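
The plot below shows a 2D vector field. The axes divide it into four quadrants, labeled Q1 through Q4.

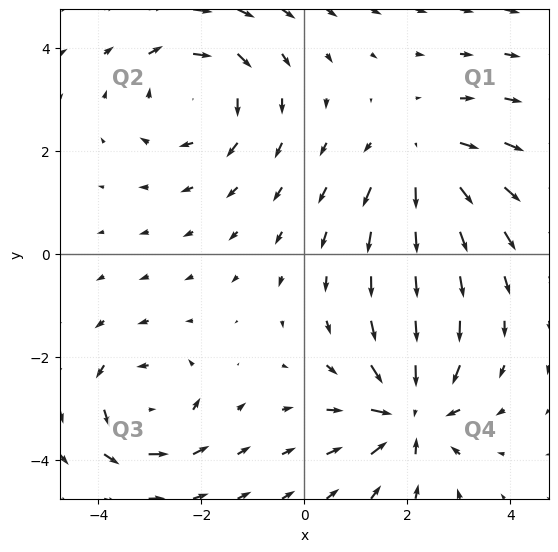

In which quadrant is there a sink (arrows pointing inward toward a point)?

Q4

The sink sits at approximately (2.1, -3.1), which lies in quadrant Q4. The divergence there is about -4, negative as expected for a sink.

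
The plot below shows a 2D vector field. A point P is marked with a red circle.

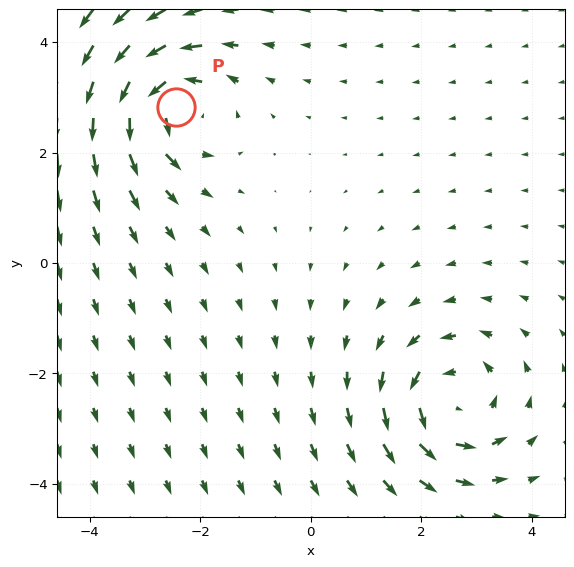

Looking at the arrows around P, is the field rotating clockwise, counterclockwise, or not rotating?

Near P at (-2.4, 2.8) the arrows circulate counterclockwise. The curl (z-component) there is about +5; positive curl means counterclockwise rotation.

counterclockwise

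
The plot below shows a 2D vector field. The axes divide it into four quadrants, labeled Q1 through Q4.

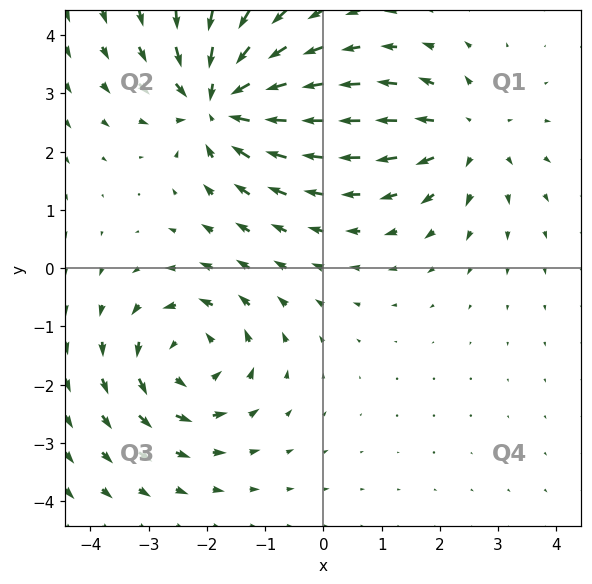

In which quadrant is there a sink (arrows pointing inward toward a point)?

Q2

The sink sits at approximately (-1.8, 2.9), which lies in quadrant Q2. The divergence there is about -6, negative as expected for a sink.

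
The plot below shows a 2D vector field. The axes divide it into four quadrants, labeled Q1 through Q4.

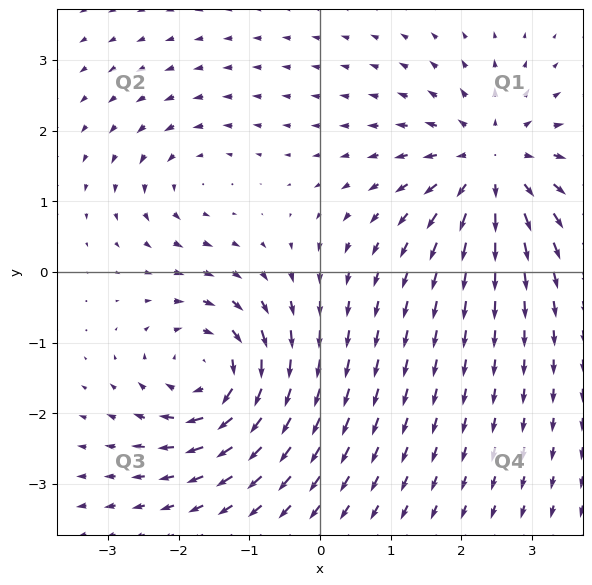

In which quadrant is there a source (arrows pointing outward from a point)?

Q1

The source sits at approximately (2.4, 1.5), which lies in quadrant Q1. The divergence there is about +6, positive as expected for a source.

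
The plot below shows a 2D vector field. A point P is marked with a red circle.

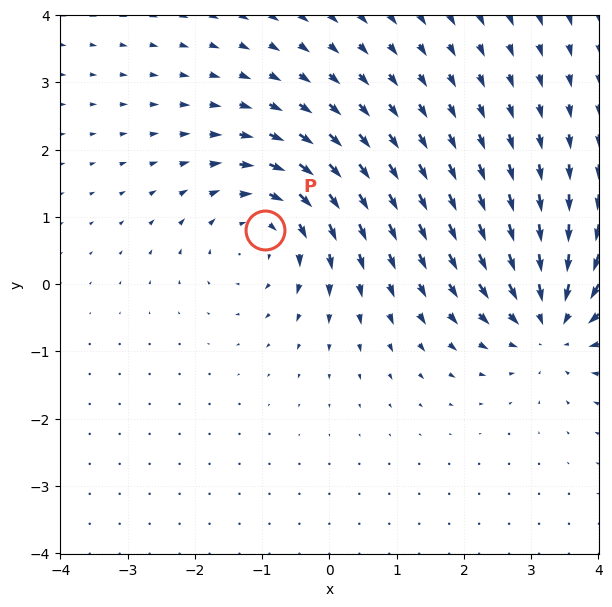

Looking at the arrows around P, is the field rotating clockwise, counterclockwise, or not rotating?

Near P at (-1.0, 0.8) the arrows circulate clockwise. The curl (z-component) there is about -4; negative curl means clockwise rotation.

clockwise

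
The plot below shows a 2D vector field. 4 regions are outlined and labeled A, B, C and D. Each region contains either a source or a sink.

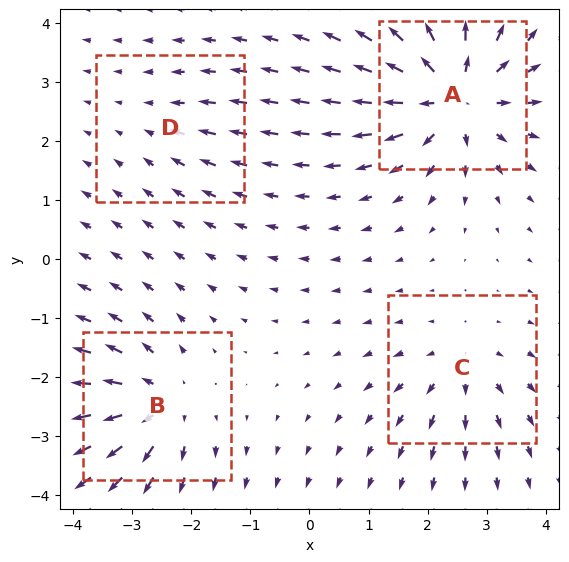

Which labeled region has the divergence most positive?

Divergence at each region's feature centre — A: about +8, B: about +5, C: about +4, D: about -2. Region A is most positive.

A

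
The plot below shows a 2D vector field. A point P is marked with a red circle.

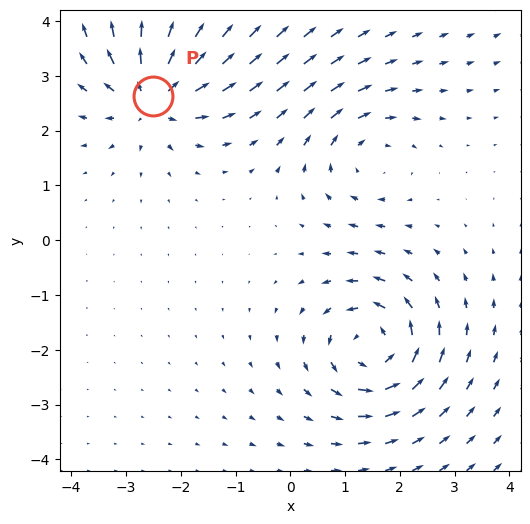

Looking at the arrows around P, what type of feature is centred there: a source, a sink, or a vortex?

At P (-2.5, 2.6) the arrows spread outward. Divergence about +5, curl ≈0 — positive divergence with near-zero curl is a source.

source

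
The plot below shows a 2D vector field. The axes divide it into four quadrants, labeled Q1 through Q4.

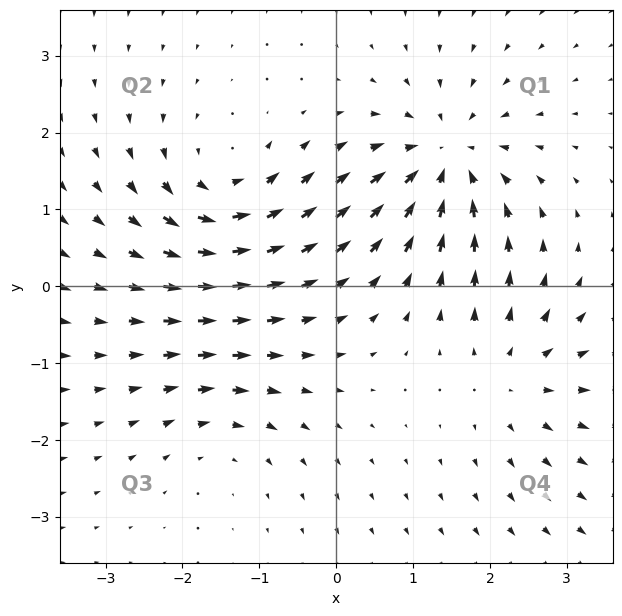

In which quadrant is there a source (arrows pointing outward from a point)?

The source sits at approximately (2.3, -1.2), which lies in quadrant Q4. The divergence there is about +4, positive as expected for a source.

Q4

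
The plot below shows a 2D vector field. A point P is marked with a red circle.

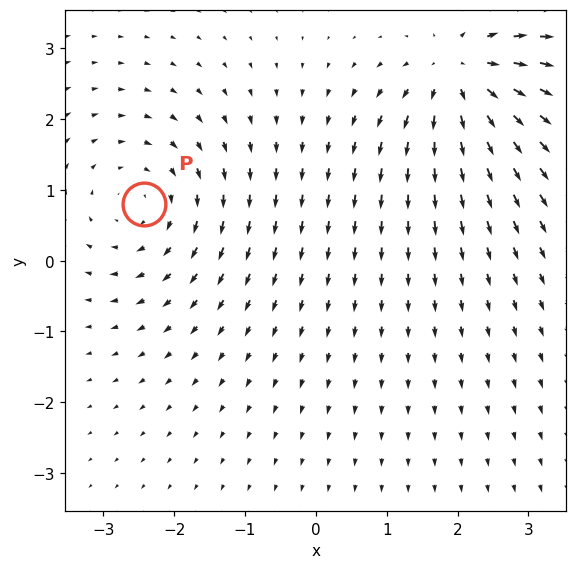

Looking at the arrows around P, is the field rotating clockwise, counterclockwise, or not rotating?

Near P at (-2.4, 0.8) the arrows circulate clockwise. The curl (z-component) there is about -3; negative curl means clockwise rotation.

clockwise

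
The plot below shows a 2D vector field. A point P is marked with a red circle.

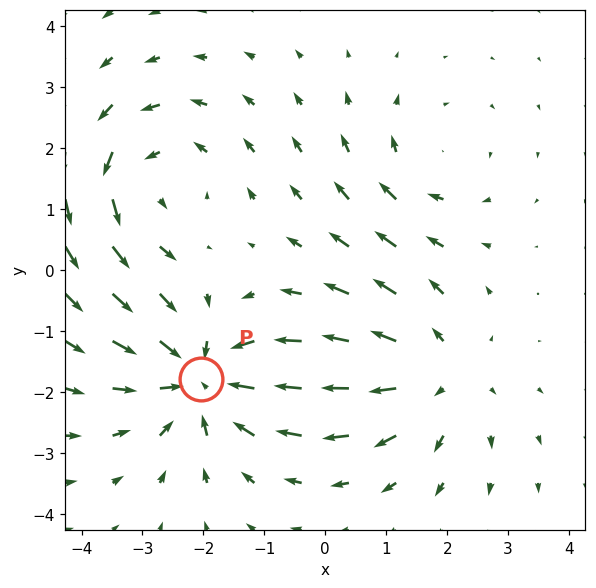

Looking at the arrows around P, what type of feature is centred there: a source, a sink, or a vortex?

sink

At P (-2.0, -1.8) the arrows converge inward. Divergence about -5, curl ≈0 — negative divergence with near-zero curl is a sink.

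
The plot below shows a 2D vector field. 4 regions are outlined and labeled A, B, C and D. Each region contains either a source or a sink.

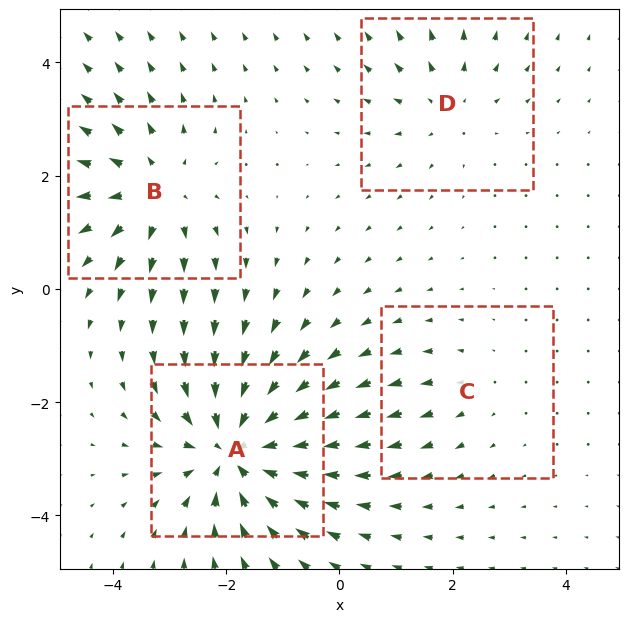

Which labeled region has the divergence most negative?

Divergence at each region's feature centre — A: about -7, B: about +5, C: about +2, D: about +3. Region A is most negative.

A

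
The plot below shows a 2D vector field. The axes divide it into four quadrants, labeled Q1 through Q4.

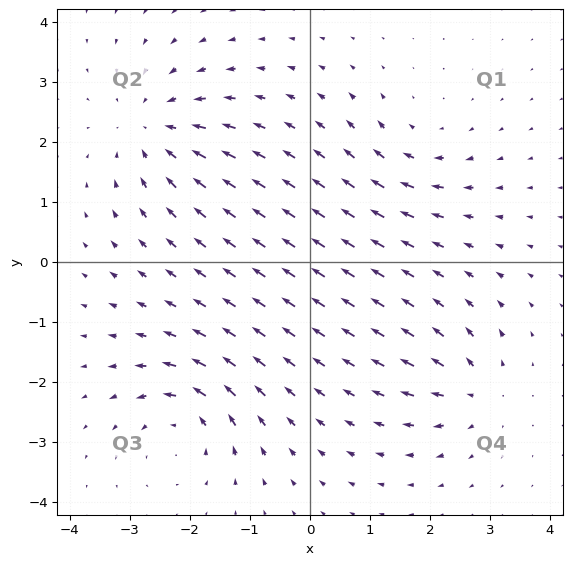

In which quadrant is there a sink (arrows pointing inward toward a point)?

The sink sits at approximately (-2.6, 2.2), which lies in quadrant Q2. The divergence there is about -4, negative as expected for a sink.

Q2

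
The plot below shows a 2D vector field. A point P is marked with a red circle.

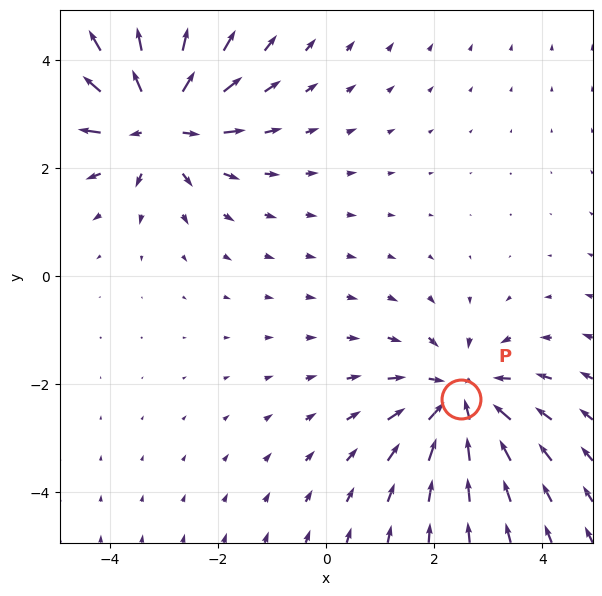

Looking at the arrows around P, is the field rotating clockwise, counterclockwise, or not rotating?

Near P at (2.5, -2.3) the arrows show no circulation. The curl there is ≈0.

not rotating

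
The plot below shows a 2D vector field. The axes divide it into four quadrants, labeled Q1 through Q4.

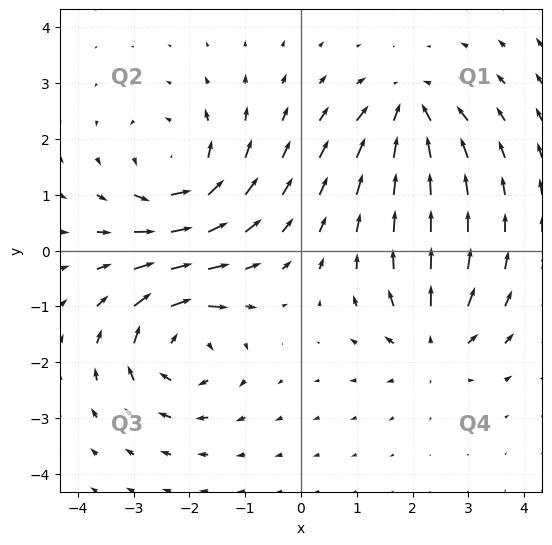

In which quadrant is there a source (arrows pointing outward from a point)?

Q4

The source sits at approximately (2.4, -1.7), which lies in quadrant Q4. The divergence there is about +4, positive as expected for a source.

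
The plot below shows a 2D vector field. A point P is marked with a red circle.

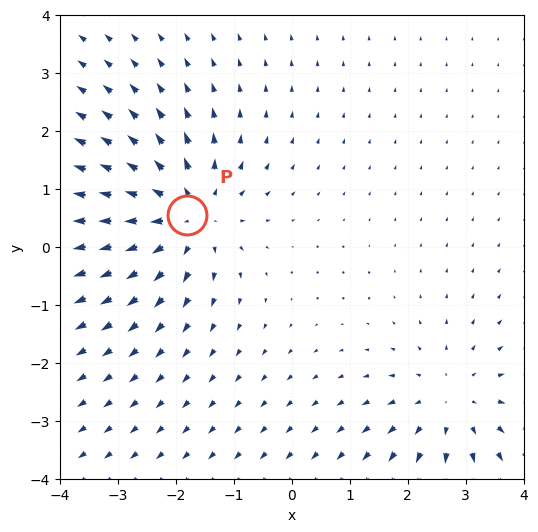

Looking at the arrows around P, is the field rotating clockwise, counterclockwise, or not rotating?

Near P at (-1.8, 0.5) the arrows show no circulation. The curl there is ≈0.

not rotating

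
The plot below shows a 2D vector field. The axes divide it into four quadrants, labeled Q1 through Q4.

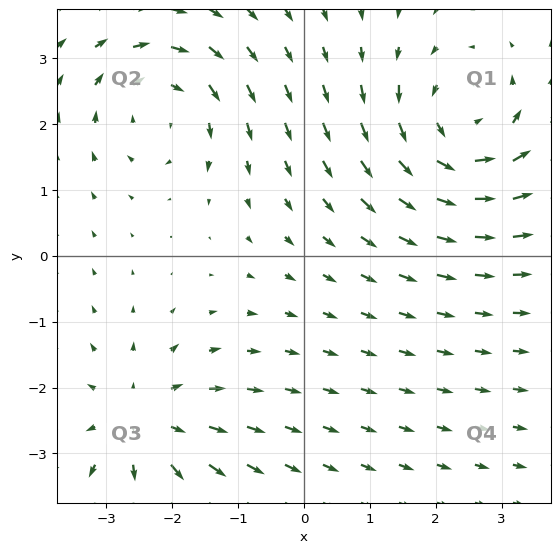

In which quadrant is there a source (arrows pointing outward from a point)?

Q3

The source sits at approximately (-2.5, -2.5), which lies in quadrant Q3. The divergence there is about +3, positive as expected for a source.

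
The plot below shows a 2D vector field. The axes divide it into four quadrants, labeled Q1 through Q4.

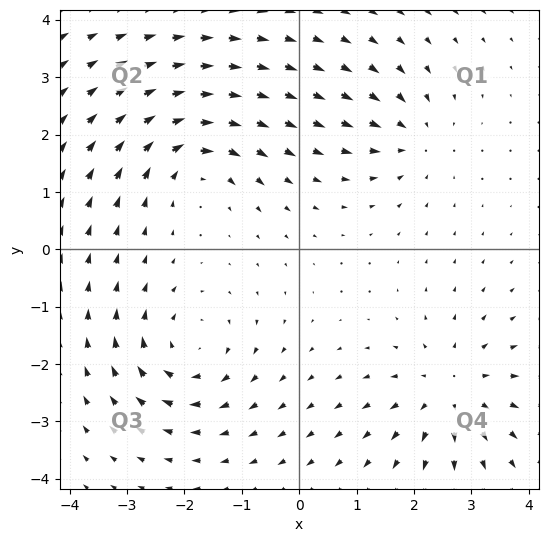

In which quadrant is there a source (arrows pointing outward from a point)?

The source sits at approximately (2.6, -2.5), which lies in quadrant Q4. The divergence there is about +4, positive as expected for a source.

Q4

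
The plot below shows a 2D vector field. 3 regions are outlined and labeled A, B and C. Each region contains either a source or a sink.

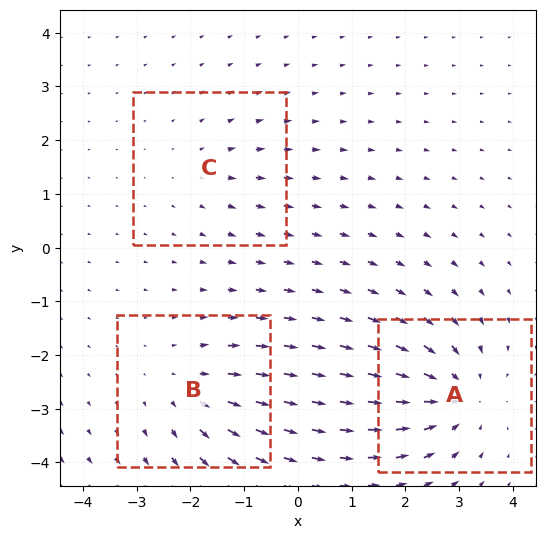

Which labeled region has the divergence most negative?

A

Divergence at each region's feature centre — A: about -5, B: about +3, C: about +2. Region A is most negative.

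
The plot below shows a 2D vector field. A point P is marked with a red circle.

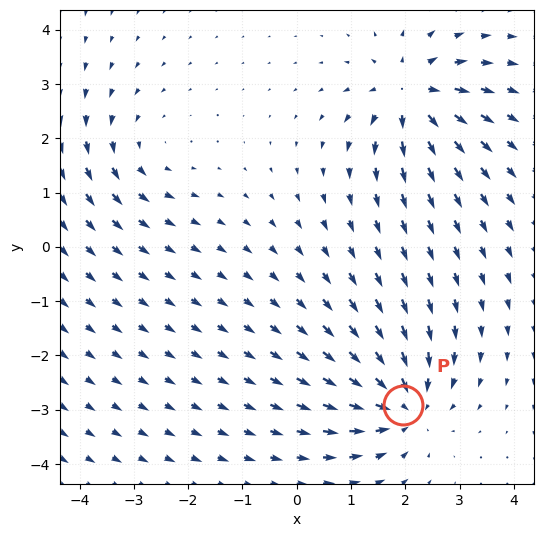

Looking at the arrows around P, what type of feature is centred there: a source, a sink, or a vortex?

sink

At P (2.0, -2.9) the arrows converge inward. Divergence about -6, curl ≈0 — negative divergence with near-zero curl is a sink.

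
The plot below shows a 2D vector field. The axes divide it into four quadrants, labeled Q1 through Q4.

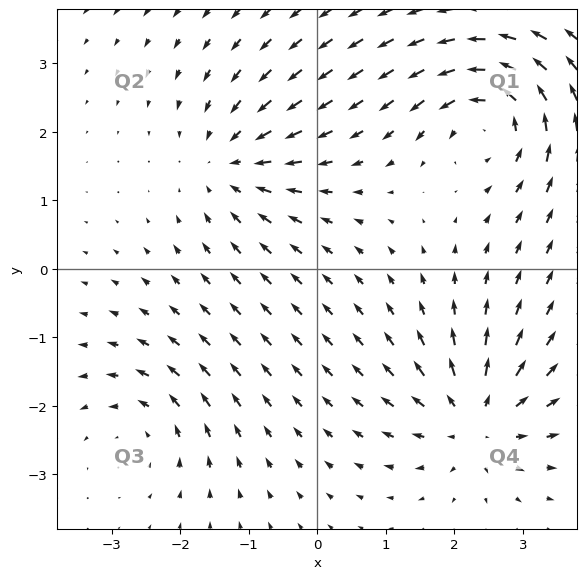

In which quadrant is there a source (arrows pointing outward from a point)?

Q4

The source sits at approximately (2.3, -2.2), which lies in quadrant Q4. The divergence there is about +5, positive as expected for a source.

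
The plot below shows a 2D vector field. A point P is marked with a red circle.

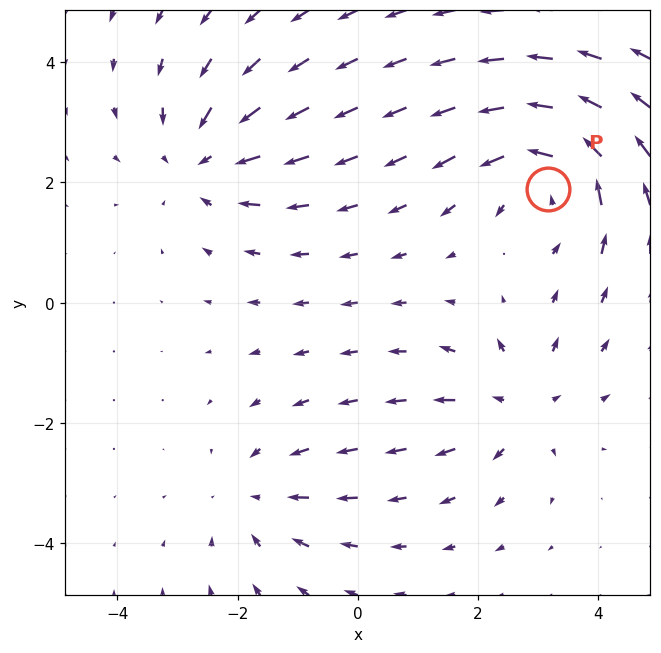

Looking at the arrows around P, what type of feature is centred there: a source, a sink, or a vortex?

At P (3.2, 1.9) the arrows circulate counterclockwise. Divergence ≈0, curl about +4 — near-zero divergence with nonzero curl is a vortex.

vortex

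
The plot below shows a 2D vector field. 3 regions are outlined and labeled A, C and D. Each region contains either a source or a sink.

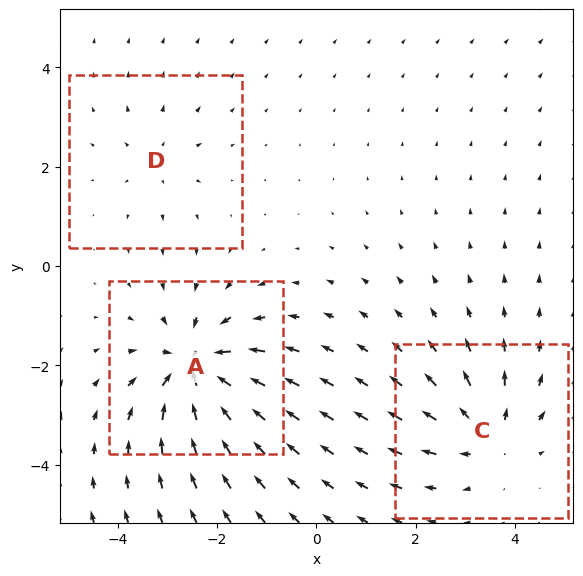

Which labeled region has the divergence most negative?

Divergence at each region's feature centre — A: about -6, C: about +4, D: about +2. Region A is most negative.

A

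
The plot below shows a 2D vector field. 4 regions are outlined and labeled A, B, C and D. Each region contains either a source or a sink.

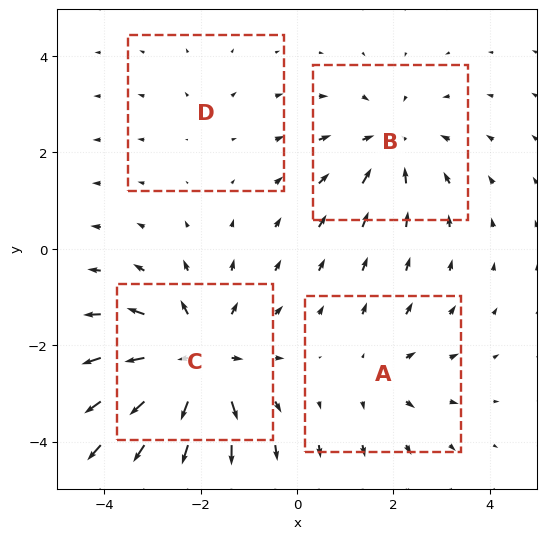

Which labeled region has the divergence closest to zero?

D

Divergence at each region's feature centre — A: about +3, B: about -4, C: about +7, D: about +2. Region D is closest to zero.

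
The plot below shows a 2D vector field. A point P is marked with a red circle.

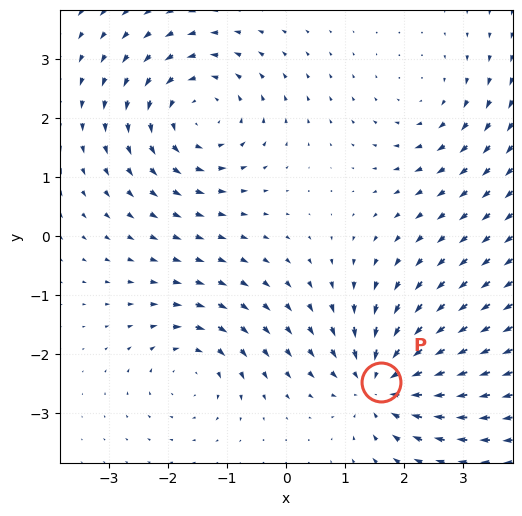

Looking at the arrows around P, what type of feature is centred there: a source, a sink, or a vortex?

At P (1.6, -2.5) the arrows converge inward. Divergence about -6, curl ≈0 — negative divergence with near-zero curl is a sink.

sink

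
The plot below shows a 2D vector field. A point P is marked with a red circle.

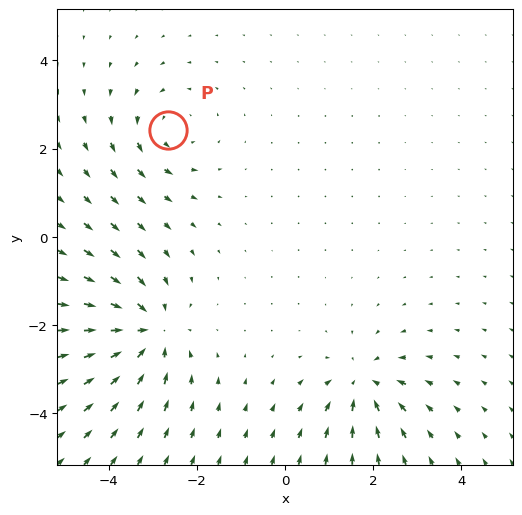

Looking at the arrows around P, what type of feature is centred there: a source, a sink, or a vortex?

vortex

At P (-2.7, 2.4) the arrows circulate counterclockwise. Divergence ≈0, curl about +3 — near-zero divergence with nonzero curl is a vortex.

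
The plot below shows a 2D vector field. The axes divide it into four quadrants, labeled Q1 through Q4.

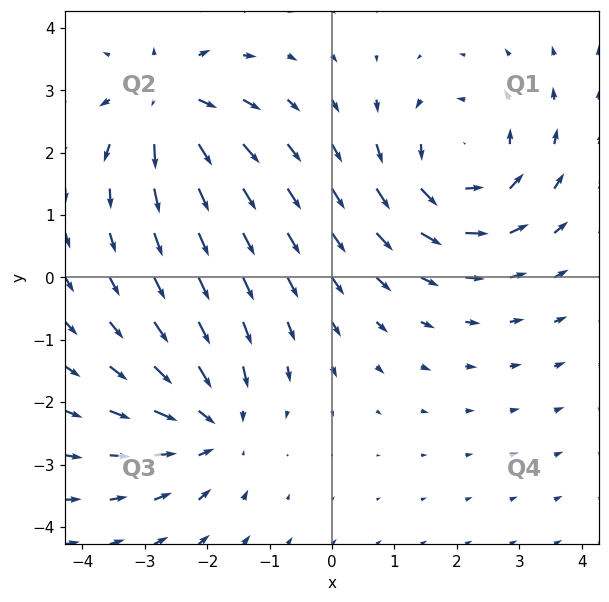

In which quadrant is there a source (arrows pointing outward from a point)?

The source sits at approximately (-2.6, 2.8), which lies in quadrant Q2. The divergence there is about +5, positive as expected for a source.

Q2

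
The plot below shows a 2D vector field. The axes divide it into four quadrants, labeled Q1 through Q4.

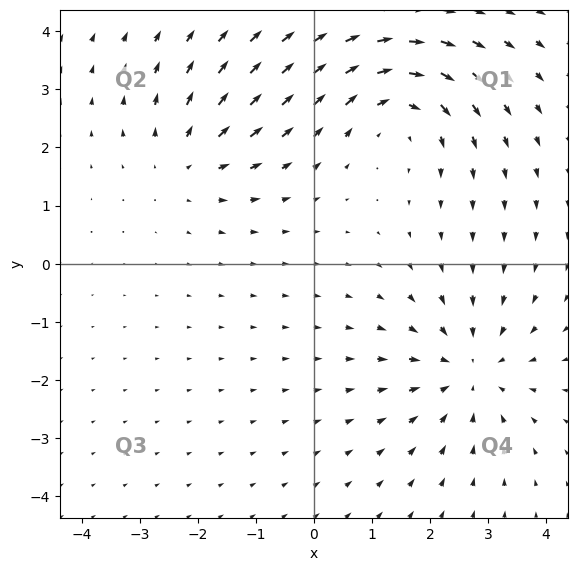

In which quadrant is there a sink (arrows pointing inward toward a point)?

Q4

The sink sits at approximately (2.7, -1.8), which lies in quadrant Q4. The divergence there is about -4, negative as expected for a sink.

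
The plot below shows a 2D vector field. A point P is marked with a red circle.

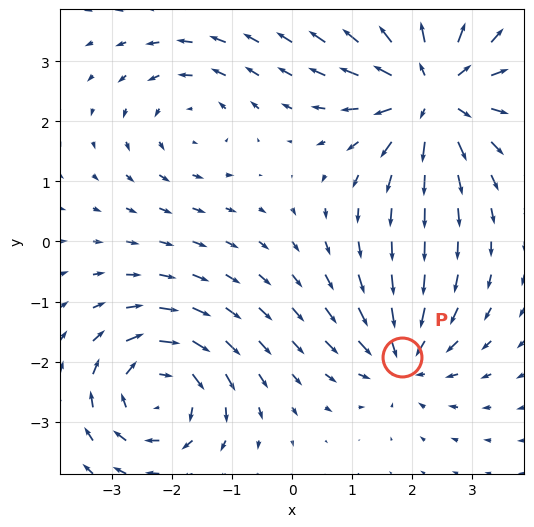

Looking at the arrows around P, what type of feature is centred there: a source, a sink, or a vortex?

sink

At P (1.8, -1.9) the arrows converge inward. Divergence about -4, curl ≈0 — negative divergence with near-zero curl is a sink.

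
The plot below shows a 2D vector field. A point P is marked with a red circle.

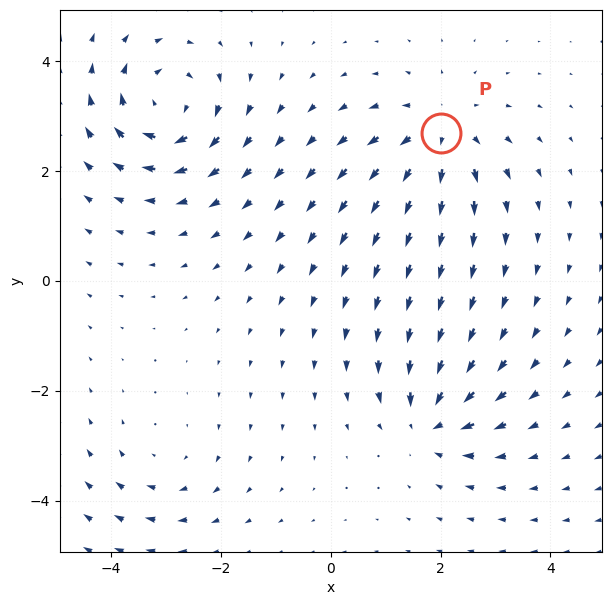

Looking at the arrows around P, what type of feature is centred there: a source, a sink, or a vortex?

At P (2.0, 2.7) the arrows spread outward. Divergence about +4, curl ≈0 — positive divergence with near-zero curl is a source.

source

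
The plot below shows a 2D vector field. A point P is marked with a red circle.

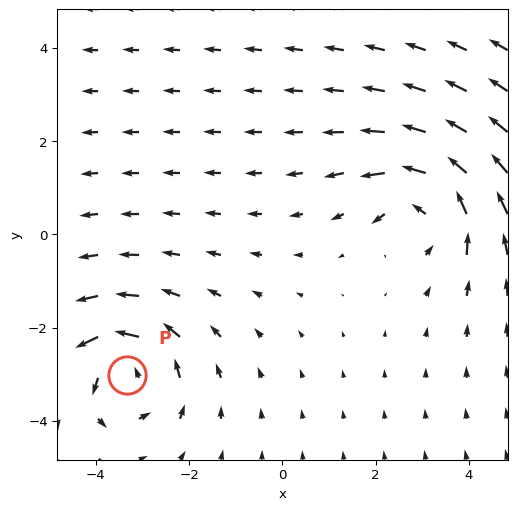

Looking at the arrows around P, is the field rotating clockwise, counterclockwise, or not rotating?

counterclockwise

Near P at (-3.3, -3.0) the arrows circulate counterclockwise. The curl (z-component) there is about +5; positive curl means counterclockwise rotation.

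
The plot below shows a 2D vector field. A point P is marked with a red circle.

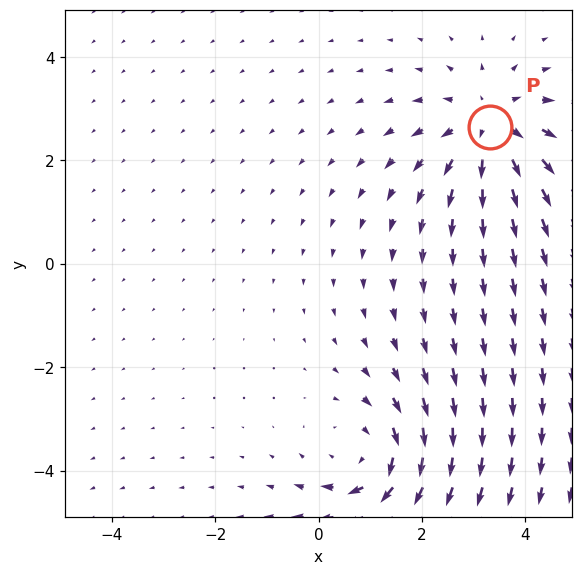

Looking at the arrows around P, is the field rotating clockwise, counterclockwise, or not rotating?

Near P at (3.3, 2.6) the arrows show no circulation. The curl there is ≈0.

not rotating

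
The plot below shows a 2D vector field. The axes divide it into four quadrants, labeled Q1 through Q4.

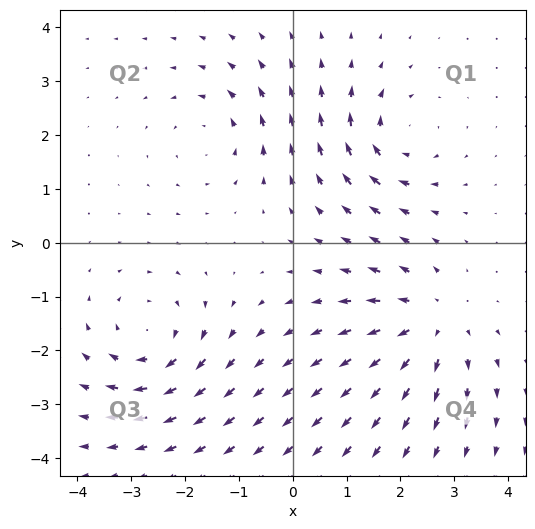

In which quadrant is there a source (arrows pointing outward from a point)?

The source sits at approximately (2.6, -1.5), which lies in quadrant Q4. The divergence there is about +4, positive as expected for a source.

Q4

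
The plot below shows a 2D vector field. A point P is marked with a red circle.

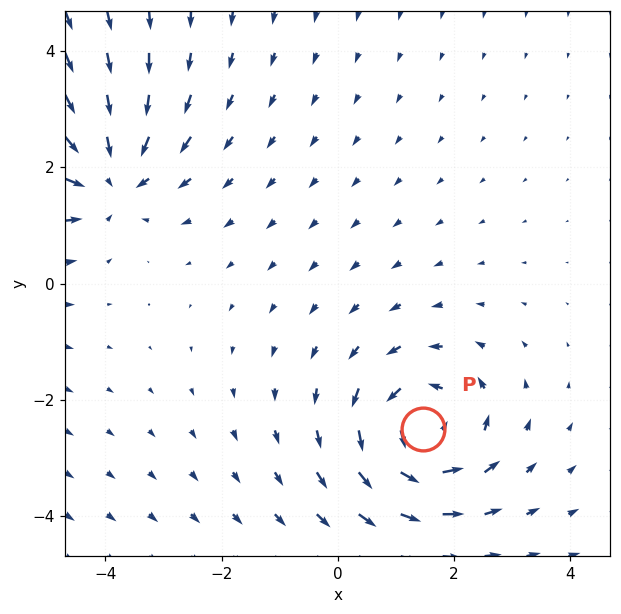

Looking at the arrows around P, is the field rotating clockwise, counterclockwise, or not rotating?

counterclockwise

Near P at (1.5, -2.5) the arrows circulate counterclockwise. The curl (z-component) there is about +6; positive curl means counterclockwise rotation.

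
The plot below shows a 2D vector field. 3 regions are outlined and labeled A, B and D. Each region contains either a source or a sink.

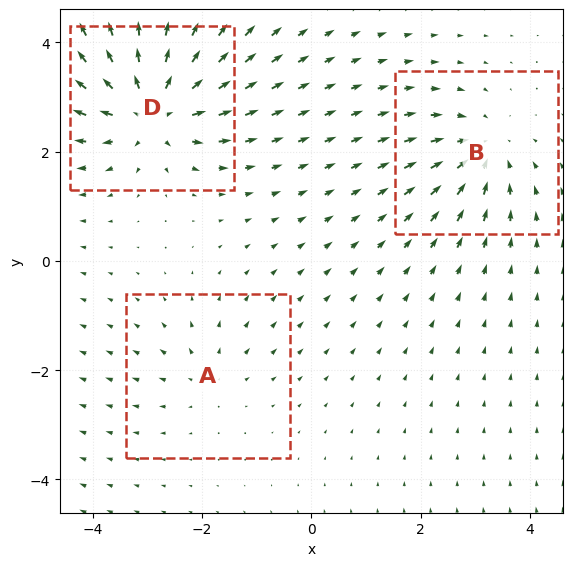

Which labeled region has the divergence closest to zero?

A

Divergence at each region's feature centre — A: about +2, B: about -4, D: about +6. Region A is closest to zero.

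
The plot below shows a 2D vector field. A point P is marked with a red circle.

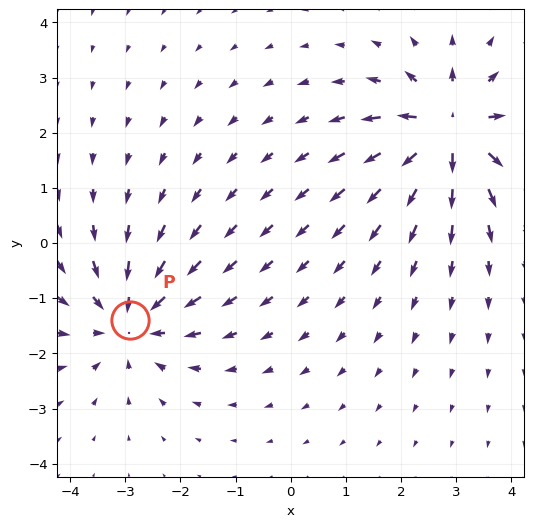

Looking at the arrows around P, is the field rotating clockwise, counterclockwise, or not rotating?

not rotating

Near P at (-2.9, -1.4) the arrows show no circulation. The curl there is ≈0.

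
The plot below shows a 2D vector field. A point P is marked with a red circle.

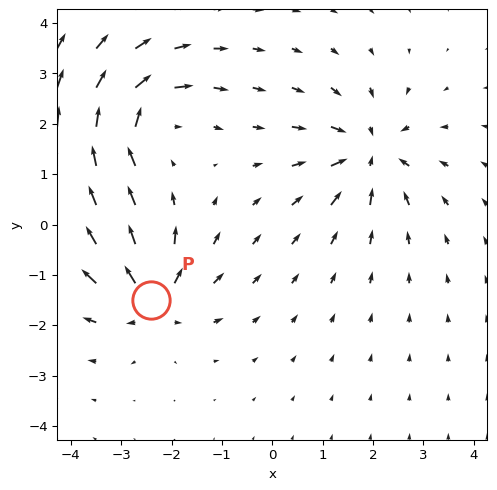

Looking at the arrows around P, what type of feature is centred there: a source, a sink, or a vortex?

At P (-2.4, -1.5) the arrows spread outward. Divergence about +6, curl ≈0 — positive divergence with near-zero curl is a source.

source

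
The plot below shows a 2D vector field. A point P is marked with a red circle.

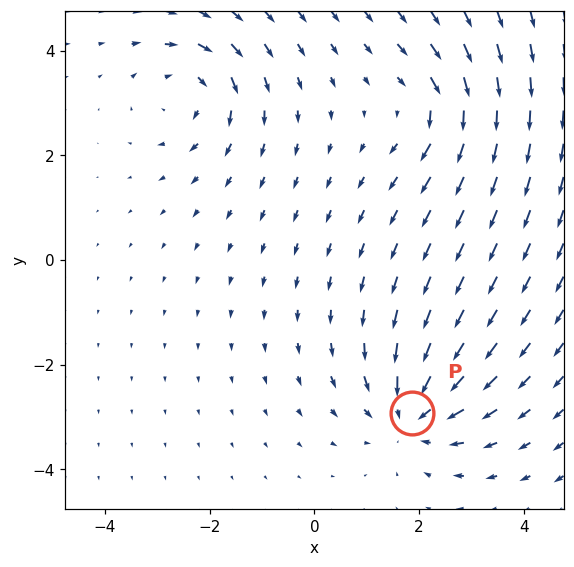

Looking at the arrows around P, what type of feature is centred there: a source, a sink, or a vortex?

sink

At P (1.9, -2.9) the arrows converge inward. Divergence about -4, curl ≈0 — negative divergence with near-zero curl is a sink.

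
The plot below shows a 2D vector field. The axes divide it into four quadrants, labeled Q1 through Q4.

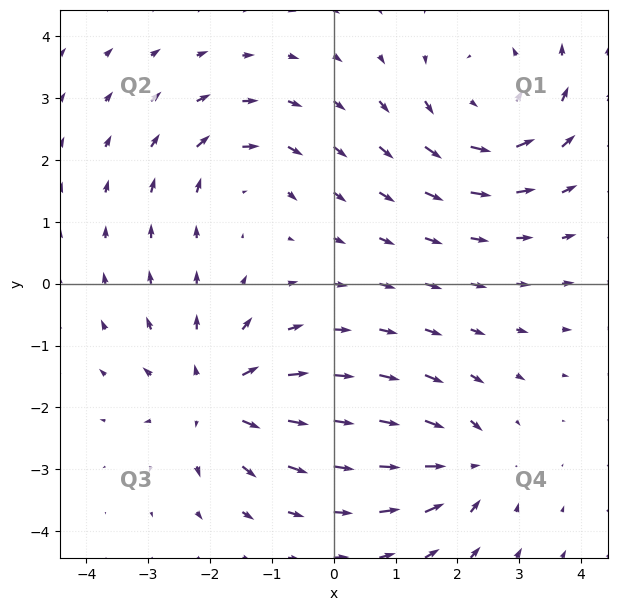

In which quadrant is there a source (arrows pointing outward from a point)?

Q3

The source sits at approximately (-1.9, -1.8), which lies in quadrant Q3. The divergence there is about +5, positive as expected for a source.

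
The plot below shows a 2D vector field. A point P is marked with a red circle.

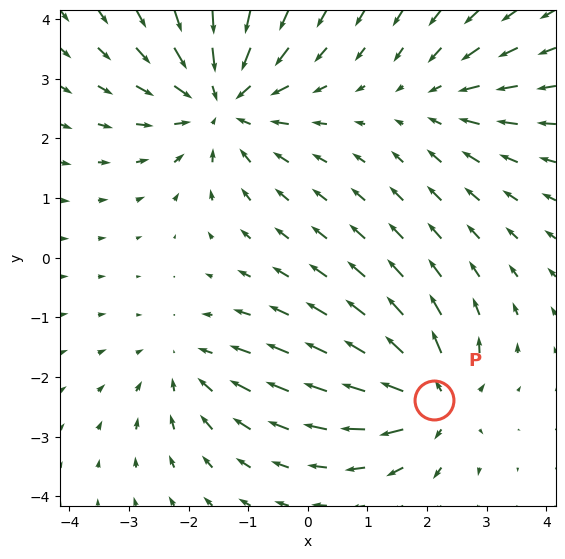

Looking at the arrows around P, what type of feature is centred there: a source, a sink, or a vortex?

source

At P (2.1, -2.4) the arrows spread outward. Divergence about +5, curl ≈0 — positive divergence with near-zero curl is a source.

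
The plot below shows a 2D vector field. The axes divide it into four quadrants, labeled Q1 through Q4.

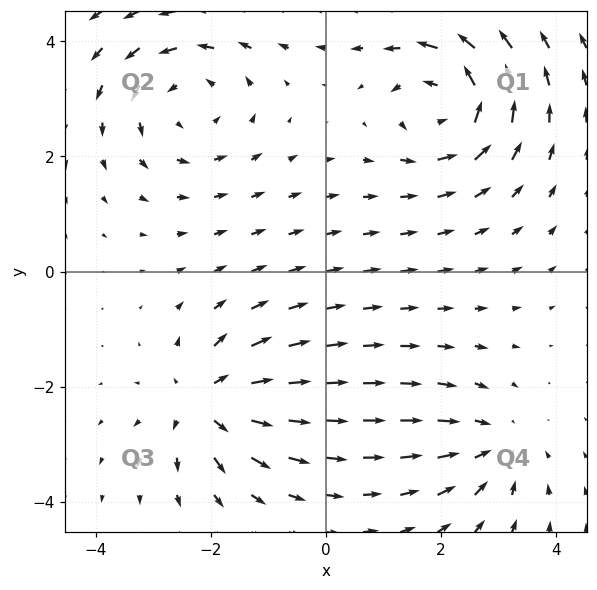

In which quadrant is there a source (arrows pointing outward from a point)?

Q3

The source sits at approximately (-2.1, -2.3), which lies in quadrant Q3. The divergence there is about +6, positive as expected for a source.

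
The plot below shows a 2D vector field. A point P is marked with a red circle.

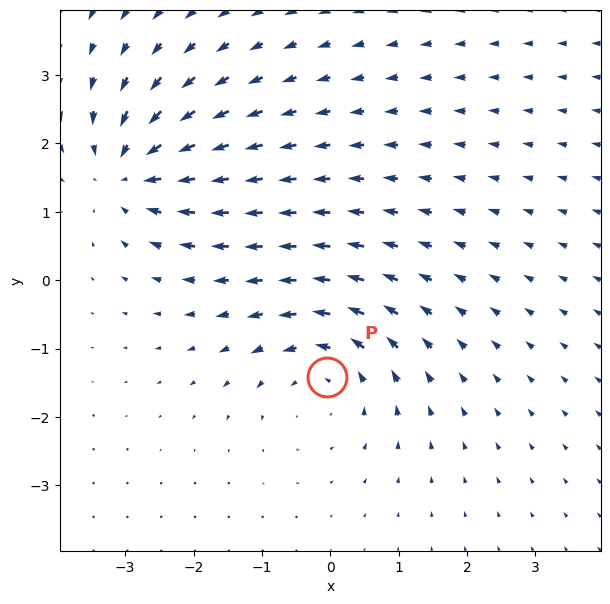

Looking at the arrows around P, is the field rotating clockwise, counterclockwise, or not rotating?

counterclockwise

Near P at (-0.1, -1.4) the arrows circulate counterclockwise. The curl (z-component) there is about +3; positive curl means counterclockwise rotation.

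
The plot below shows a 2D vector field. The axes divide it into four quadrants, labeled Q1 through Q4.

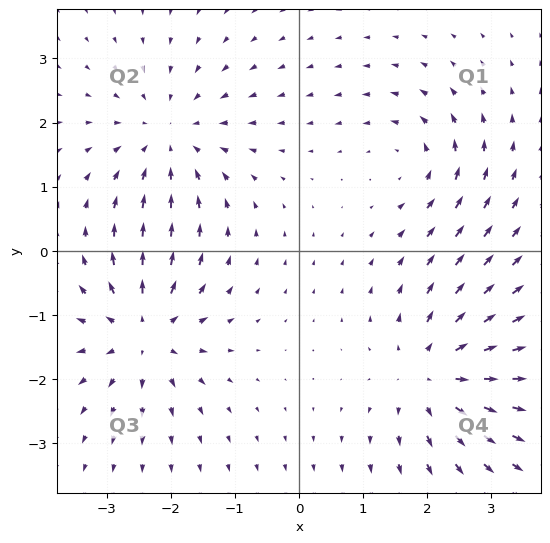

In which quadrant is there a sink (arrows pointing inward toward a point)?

Q2

The sink sits at approximately (-2.0, 1.8), which lies in quadrant Q2. The divergence there is about -4, negative as expected for a sink.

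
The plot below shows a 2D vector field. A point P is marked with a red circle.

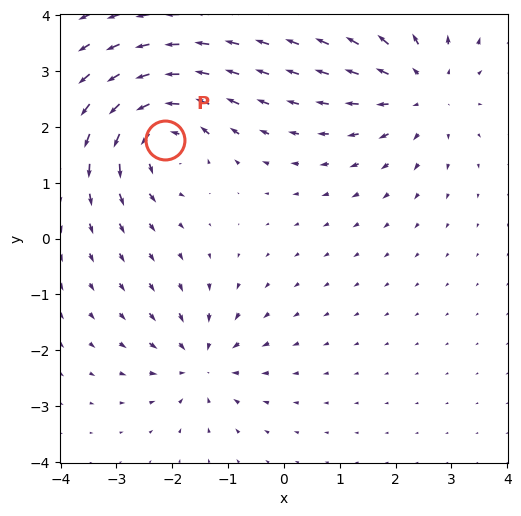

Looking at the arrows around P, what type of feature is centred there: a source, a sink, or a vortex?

At P (-2.1, 1.8) the arrows circulate counterclockwise. Divergence ≈0, curl about +7 — near-zero divergence with nonzero curl is a vortex.

vortex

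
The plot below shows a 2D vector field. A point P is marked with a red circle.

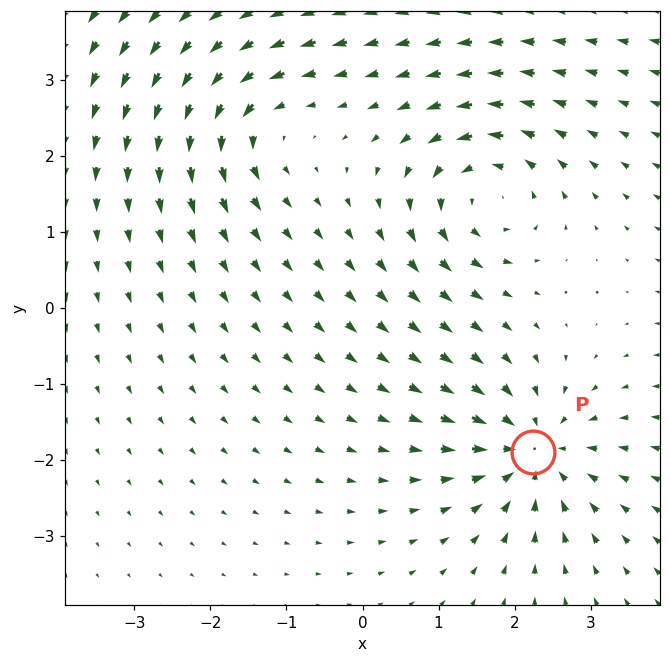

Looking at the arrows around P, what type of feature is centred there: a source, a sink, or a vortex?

At P (2.2, -1.9) the arrows converge inward. Divergence about -6, curl ≈0 — negative divergence with near-zero curl is a sink.

sink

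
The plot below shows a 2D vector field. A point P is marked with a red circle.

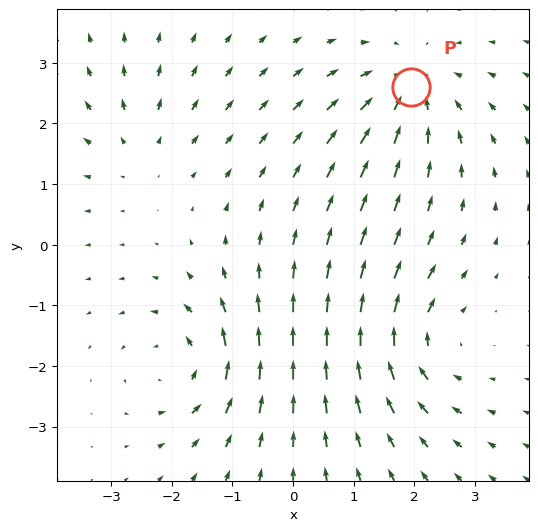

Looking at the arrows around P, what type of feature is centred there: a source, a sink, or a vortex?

At P (1.9, 2.6) the arrows converge inward. Divergence about -4, curl ≈0 — negative divergence with near-zero curl is a sink.

sink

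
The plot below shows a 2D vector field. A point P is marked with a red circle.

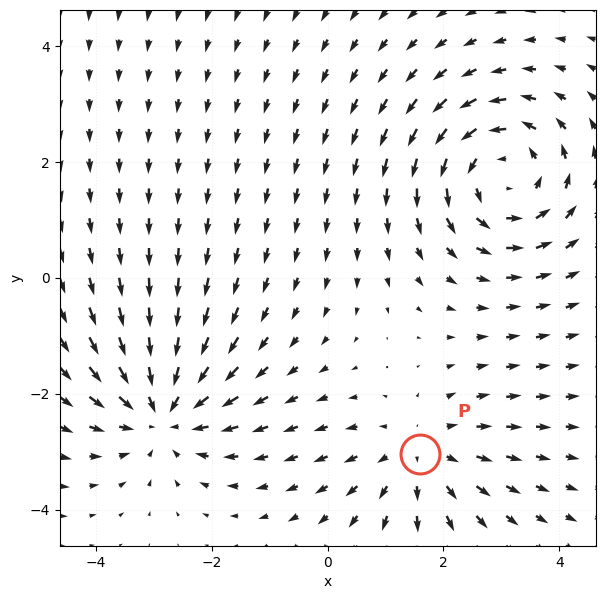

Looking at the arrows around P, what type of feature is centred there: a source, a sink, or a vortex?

At P (1.6, -3.0) the arrows spread outward. Divergence about +3, curl ≈0 — positive divergence with near-zero curl is a source.

source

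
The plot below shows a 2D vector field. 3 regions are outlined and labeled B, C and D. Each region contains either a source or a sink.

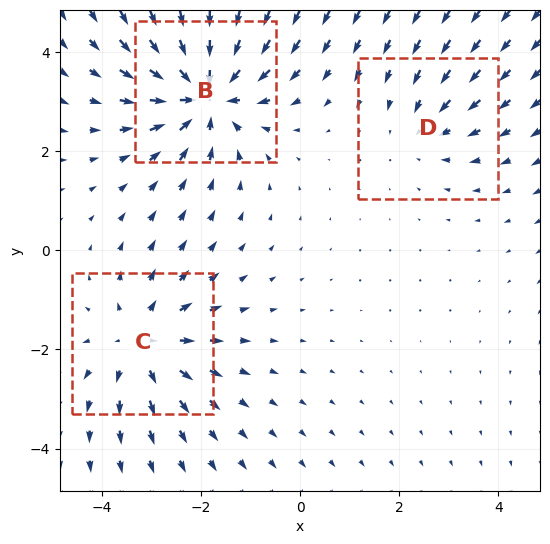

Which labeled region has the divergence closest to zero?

Divergence at each region's feature centre — B: about -5, C: about +3, D: about -2. Region D is closest to zero.

D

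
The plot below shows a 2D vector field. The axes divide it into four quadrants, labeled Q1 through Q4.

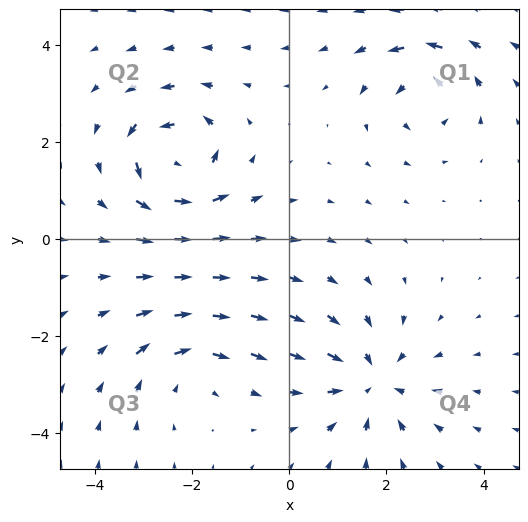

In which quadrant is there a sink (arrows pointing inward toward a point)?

The sink sits at approximately (1.7, -2.9), which lies in quadrant Q4. The divergence there is about -4, negative as expected for a sink.

Q4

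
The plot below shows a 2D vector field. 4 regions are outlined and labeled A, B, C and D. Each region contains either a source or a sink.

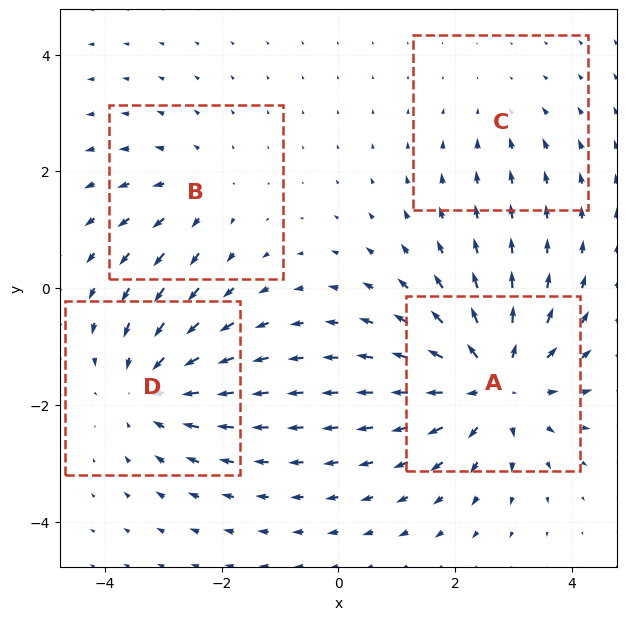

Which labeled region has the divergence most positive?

A

Divergence at each region's feature centre — A: about +6, B: about +3, C: about -2, D: about -4. Region A is most positive.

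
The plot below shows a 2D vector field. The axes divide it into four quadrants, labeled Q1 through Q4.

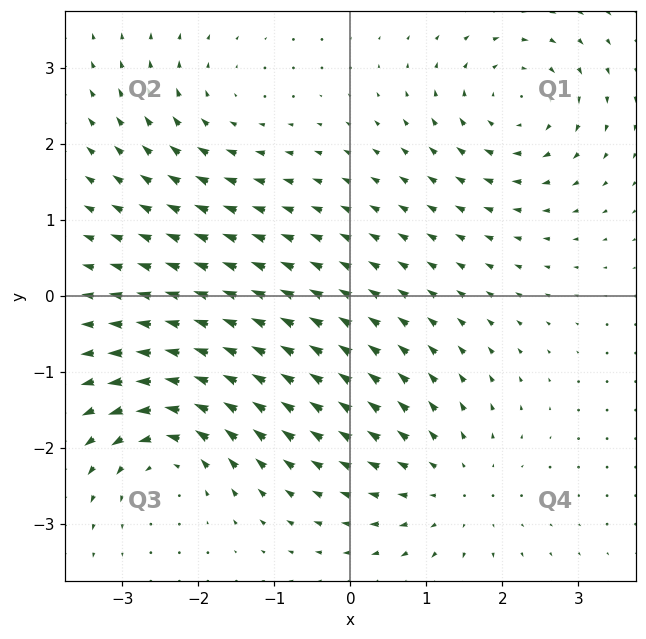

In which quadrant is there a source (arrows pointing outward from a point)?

The source sits at approximately (1.3, -2.5), which lies in quadrant Q4. The divergence there is about +4, positive as expected for a source.

Q4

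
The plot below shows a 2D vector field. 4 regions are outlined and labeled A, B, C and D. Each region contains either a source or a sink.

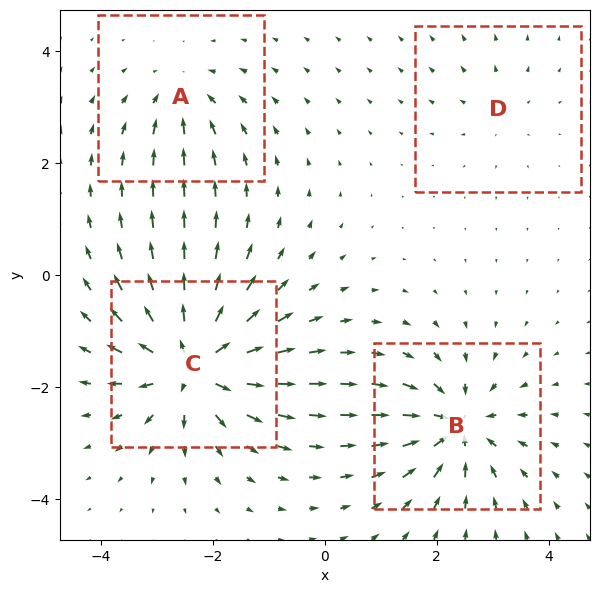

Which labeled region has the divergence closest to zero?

D

Divergence at each region's feature centre — A: about -4, B: about -7, C: about +9, D: about +2. Region D is closest to zero.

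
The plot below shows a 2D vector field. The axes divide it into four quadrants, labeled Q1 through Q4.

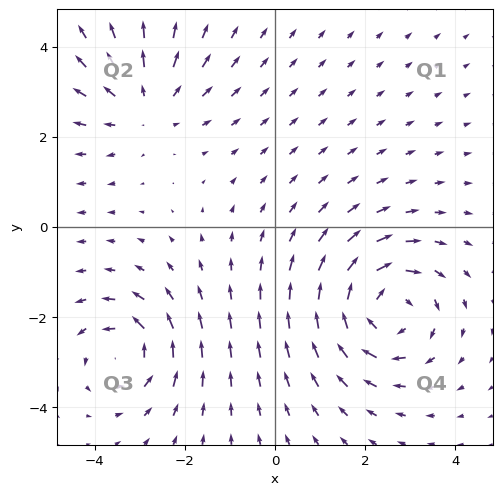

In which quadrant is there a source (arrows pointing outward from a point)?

Q2

The source sits at approximately (-2.9, 2.7), which lies in quadrant Q2. The divergence there is about +3, positive as expected for a source.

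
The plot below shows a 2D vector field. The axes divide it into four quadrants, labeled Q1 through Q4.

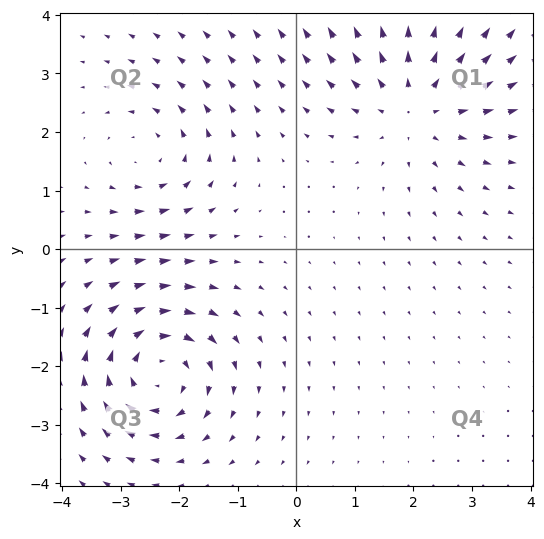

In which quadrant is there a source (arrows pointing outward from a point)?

The source sits at approximately (2.0, 2.5), which lies in quadrant Q1. The divergence there is about +4, positive as expected for a source.

Q1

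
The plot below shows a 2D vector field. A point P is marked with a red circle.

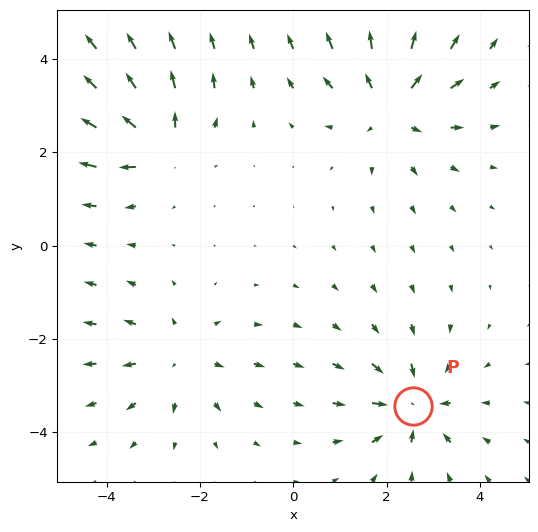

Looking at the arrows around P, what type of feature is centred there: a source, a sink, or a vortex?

At P (2.6, -3.4) the arrows converge inward. Divergence about -5, curl ≈0 — negative divergence with near-zero curl is a sink.

sink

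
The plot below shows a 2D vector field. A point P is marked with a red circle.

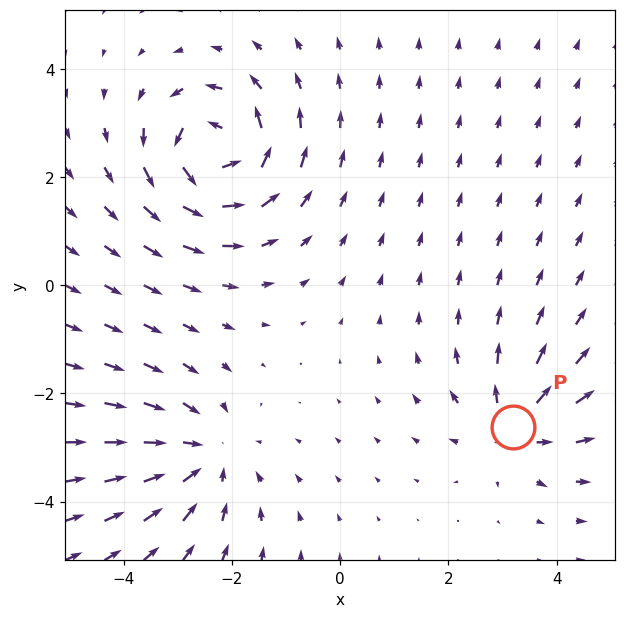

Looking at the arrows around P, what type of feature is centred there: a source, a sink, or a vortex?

source

At P (3.2, -2.6) the arrows spread outward. Divergence about +4, curl ≈0 — positive divergence with near-zero curl is a source.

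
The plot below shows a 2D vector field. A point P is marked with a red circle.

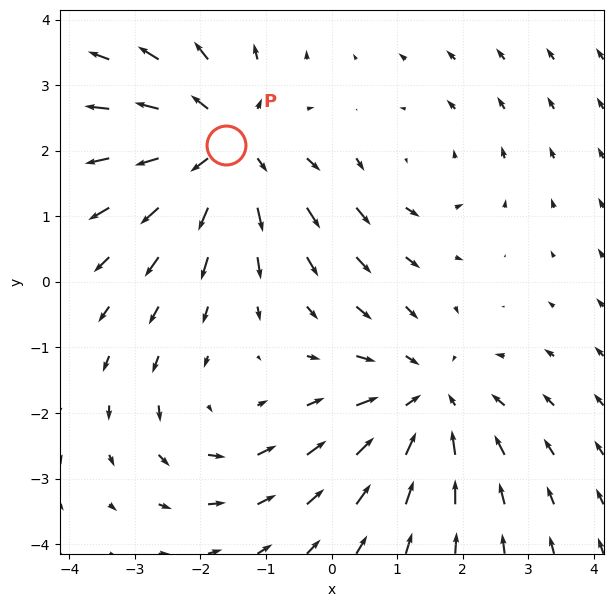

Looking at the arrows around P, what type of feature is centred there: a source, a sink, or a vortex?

At P (-1.6, 2.1) the arrows spread outward. Divergence about +5, curl ≈0 — positive divergence with near-zero curl is a source.

source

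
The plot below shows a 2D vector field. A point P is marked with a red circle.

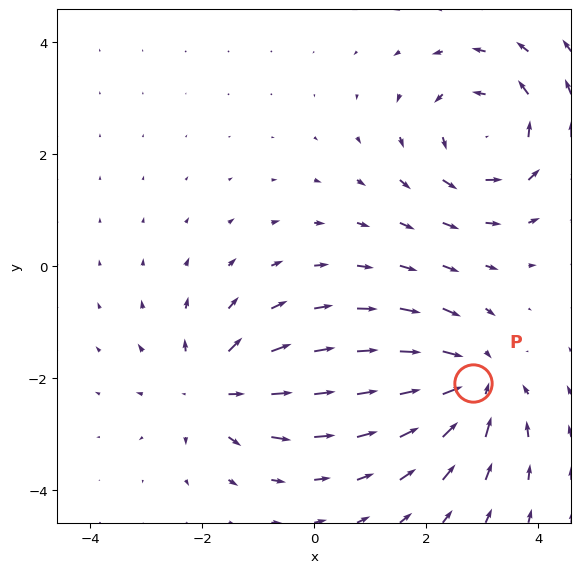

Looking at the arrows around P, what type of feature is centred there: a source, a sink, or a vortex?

At P (2.8, -2.1) the arrows converge inward. Divergence about -5, curl ≈0 — negative divergence with near-zero curl is a sink.

sink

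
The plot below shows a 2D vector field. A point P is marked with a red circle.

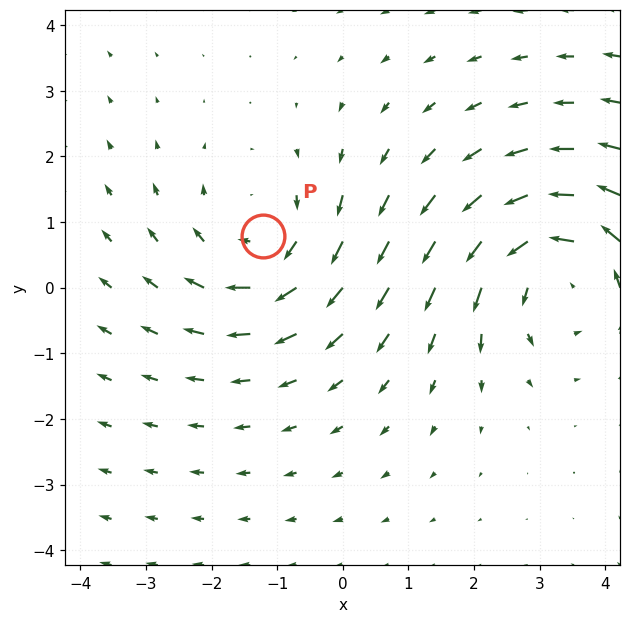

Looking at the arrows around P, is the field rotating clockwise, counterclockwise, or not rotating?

Near P at (-1.2, 0.8) the arrows circulate clockwise. The curl (z-component) there is about -3; negative curl means clockwise rotation.

clockwise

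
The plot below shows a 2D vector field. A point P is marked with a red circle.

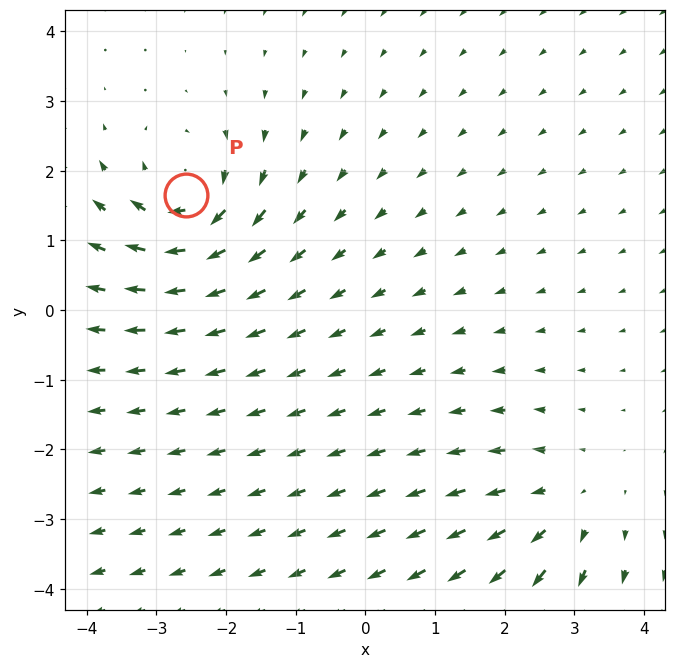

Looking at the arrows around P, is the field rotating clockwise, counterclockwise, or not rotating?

clockwise

Near P at (-2.6, 1.7) the arrows circulate clockwise. The curl (z-component) there is about -4; negative curl means clockwise rotation.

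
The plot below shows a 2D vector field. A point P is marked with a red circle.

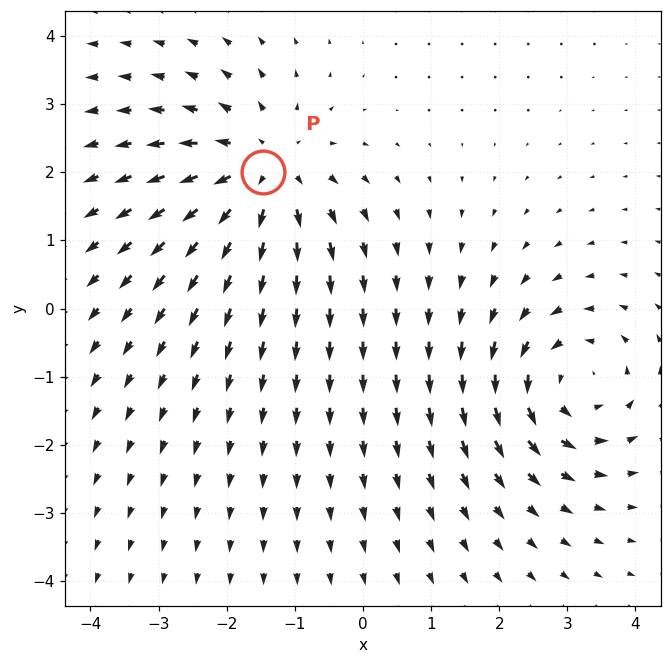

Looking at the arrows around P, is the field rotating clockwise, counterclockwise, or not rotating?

Near P at (-1.5, 2.0) the arrows show no circulation. The curl there is ≈0.

not rotating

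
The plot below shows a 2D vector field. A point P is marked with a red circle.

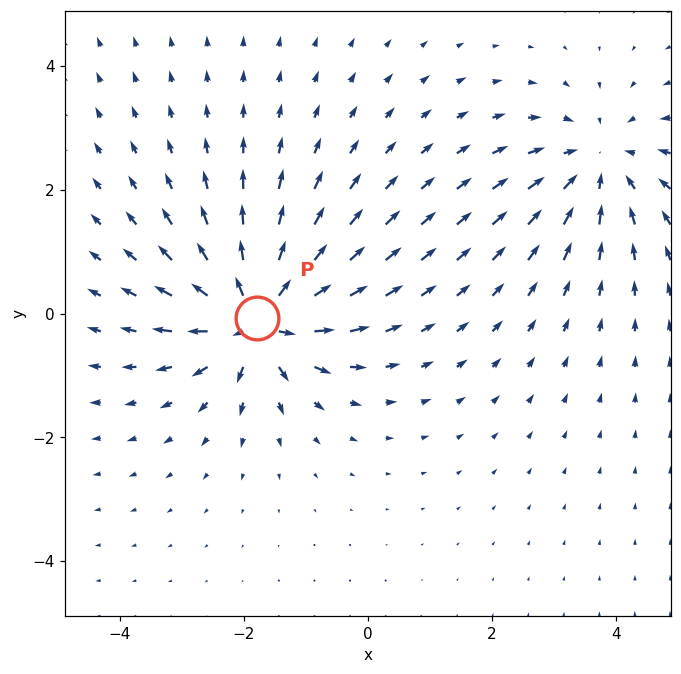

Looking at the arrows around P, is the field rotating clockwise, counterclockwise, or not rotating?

not rotating

Near P at (-1.8, -0.1) the arrows show no circulation. The curl there is ≈0.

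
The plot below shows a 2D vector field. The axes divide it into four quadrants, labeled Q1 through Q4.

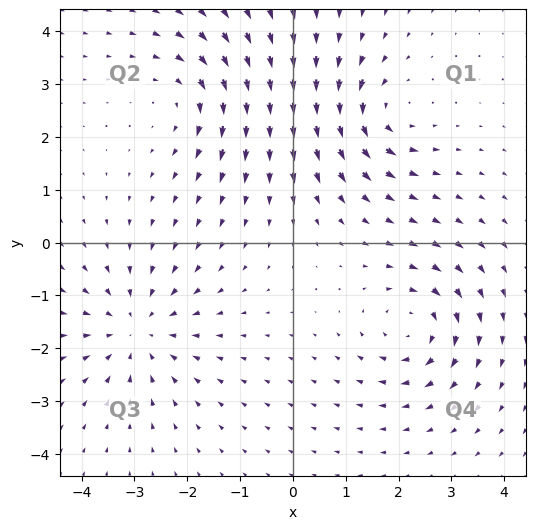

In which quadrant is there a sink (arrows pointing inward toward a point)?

The sink sits at approximately (-3.0, -1.6), which lies in quadrant Q3. The divergence there is about -4, negative as expected for a sink.

Q3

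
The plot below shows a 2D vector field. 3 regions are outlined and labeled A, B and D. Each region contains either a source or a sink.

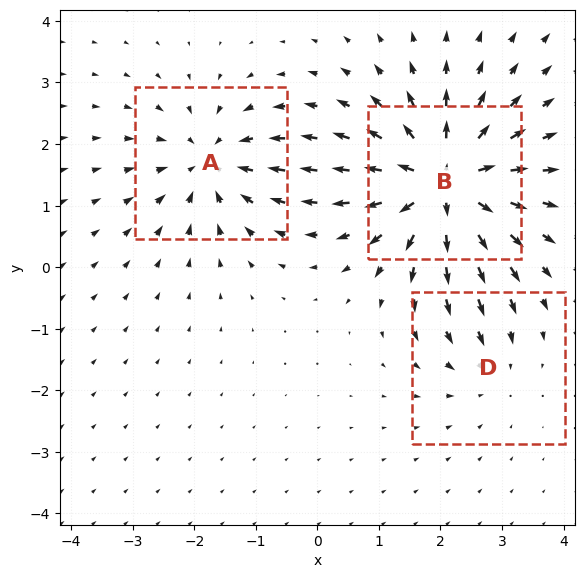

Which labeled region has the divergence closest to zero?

Divergence at each region's feature centre — A: about -4, B: about +6, D: about -2. Region D is closest to zero.

D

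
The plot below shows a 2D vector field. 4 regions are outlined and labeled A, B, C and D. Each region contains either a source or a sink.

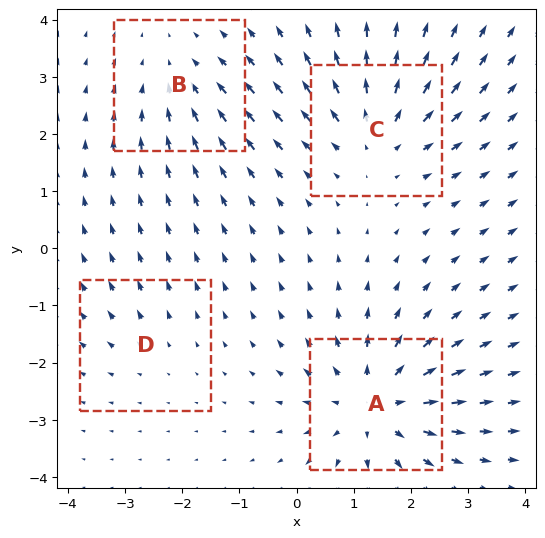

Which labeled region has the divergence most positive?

A

Divergence at each region's feature centre — A: about +6, B: about -3, C: about +5, D: about +2. Region A is most positive.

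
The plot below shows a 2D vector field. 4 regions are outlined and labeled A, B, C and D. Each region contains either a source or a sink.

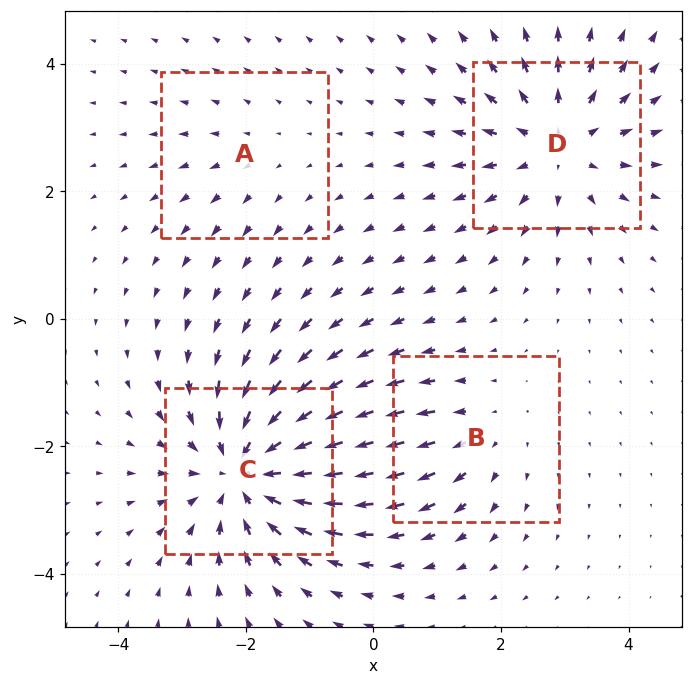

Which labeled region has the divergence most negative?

Divergence at each region's feature centre — A: about +2, B: about +3, C: about -6, D: about +5. Region C is most negative.

C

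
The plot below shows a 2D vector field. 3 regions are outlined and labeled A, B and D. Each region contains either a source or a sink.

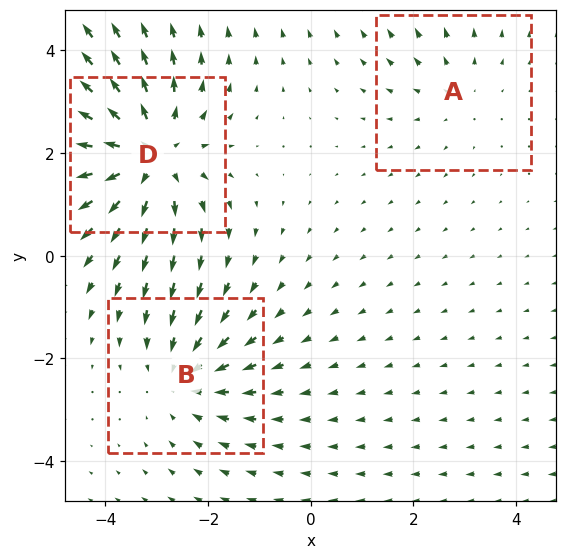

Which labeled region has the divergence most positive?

Divergence at each region's feature centre — A: about +2, B: about -3, D: about +4. Region D is most positive.

D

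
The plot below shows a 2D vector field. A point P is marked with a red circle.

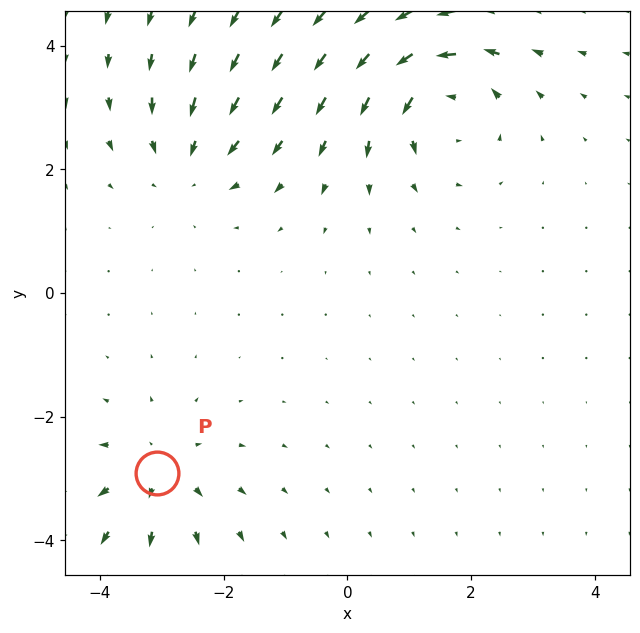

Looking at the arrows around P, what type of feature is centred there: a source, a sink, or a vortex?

source

At P (-3.1, -2.9) the arrows spread outward. Divergence about +4, curl ≈0 — positive divergence with near-zero curl is a source.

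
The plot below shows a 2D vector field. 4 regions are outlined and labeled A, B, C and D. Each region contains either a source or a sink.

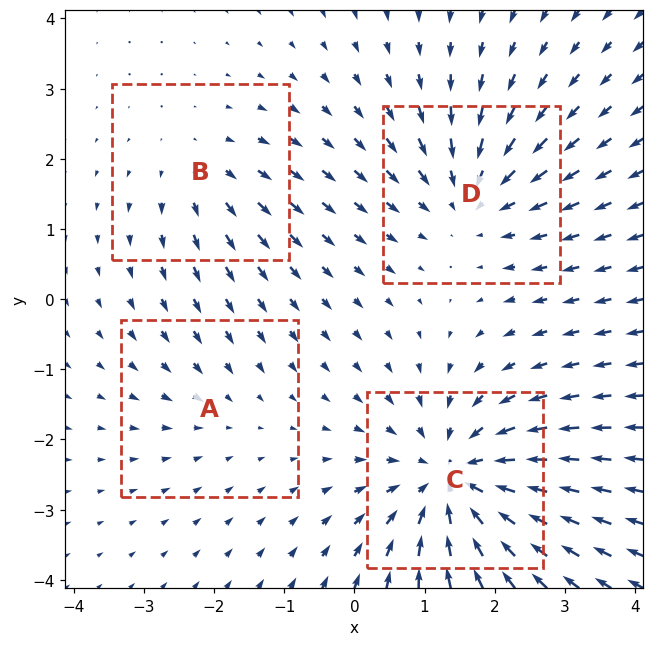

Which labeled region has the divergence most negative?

Divergence at each region's feature centre — A: about -2, B: about +3, C: about -7, D: about -5. Region C is most negative.

C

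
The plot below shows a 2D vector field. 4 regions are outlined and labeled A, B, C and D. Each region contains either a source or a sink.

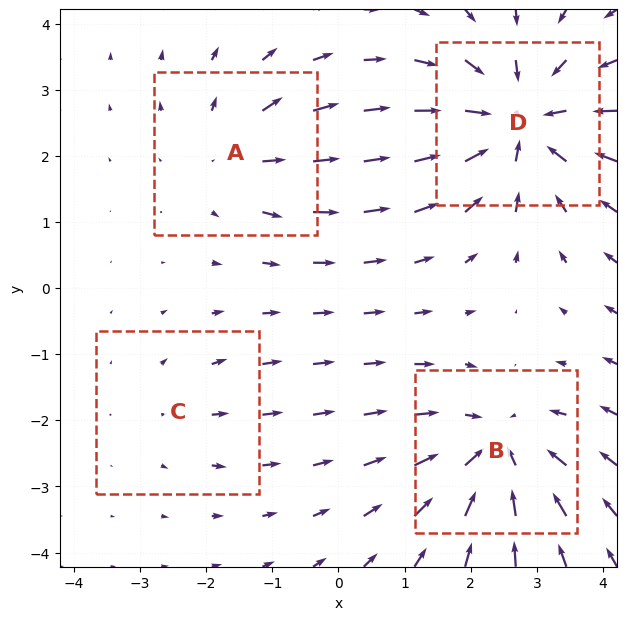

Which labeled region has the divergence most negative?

Divergence at each region's feature centre — A: about +3, B: about -5, C: about +2, D: about -7. Region D is most negative.

D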